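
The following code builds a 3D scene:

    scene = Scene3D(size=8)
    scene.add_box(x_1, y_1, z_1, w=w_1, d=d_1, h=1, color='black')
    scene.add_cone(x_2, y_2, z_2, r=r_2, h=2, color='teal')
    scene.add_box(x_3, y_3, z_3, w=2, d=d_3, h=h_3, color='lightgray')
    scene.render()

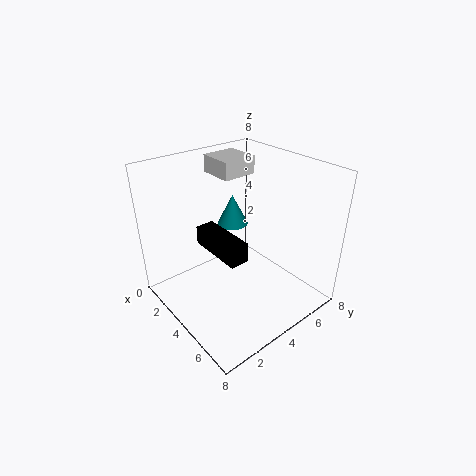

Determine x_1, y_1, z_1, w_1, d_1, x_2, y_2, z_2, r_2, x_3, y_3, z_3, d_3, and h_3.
x_1 = 3, y_1 = 2, z_1 = 4, w_1 = 3, d_1 = 1, x_2 = 1, y_2 = 6, z_2 = 3, r_2 = 1, x_3 = 1, y_3 = 4, z_3 = 7, d_3 = 2, h_3 = 1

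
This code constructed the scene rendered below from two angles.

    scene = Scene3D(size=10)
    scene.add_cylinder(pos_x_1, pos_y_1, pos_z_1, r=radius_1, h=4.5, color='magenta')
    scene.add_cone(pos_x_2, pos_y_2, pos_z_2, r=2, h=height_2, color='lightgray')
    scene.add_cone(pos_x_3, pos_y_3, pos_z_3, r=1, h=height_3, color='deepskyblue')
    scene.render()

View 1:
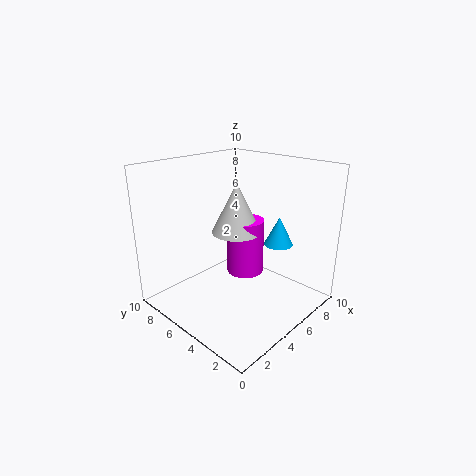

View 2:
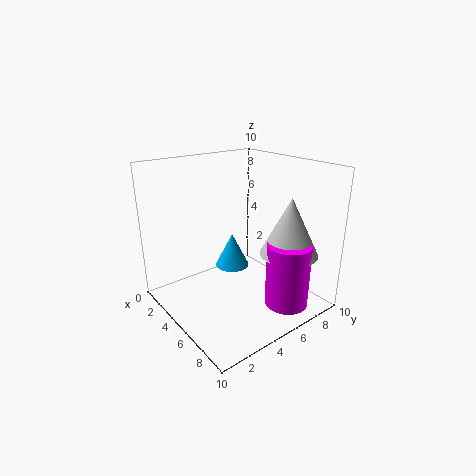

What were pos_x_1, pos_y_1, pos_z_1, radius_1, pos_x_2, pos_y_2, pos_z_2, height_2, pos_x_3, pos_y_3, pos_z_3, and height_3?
pos_x_1 = 8; pos_y_1 = 7; pos_z_1 = 0.5; radius_1 = 1.5; pos_x_2 = 7.5; pos_y_2 = 7.5; pos_z_2 = 4; height_2 = 4; pos_x_3 = 7; pos_y_3 = 3; pos_z_3 = 4.5; height_3 = 2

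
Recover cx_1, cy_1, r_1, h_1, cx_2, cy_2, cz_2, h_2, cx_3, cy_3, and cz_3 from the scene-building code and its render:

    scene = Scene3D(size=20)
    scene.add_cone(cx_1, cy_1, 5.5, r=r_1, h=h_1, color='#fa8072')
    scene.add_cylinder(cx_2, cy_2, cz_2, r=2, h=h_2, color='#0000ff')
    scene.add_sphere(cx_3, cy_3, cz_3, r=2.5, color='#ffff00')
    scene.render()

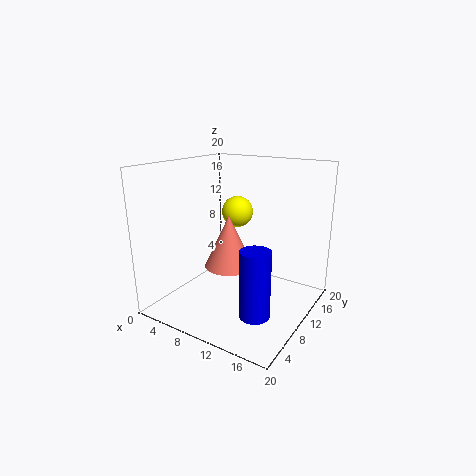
cx_1 = 8.5; cy_1 = 10; r_1 = 3.5; h_1 = 7.5; cx_2 = 15; cy_2 = 6; cz_2 = 1.5; h_2 = 9; cx_3 = 5.5; cy_3 = 17; cz_3 = 11.5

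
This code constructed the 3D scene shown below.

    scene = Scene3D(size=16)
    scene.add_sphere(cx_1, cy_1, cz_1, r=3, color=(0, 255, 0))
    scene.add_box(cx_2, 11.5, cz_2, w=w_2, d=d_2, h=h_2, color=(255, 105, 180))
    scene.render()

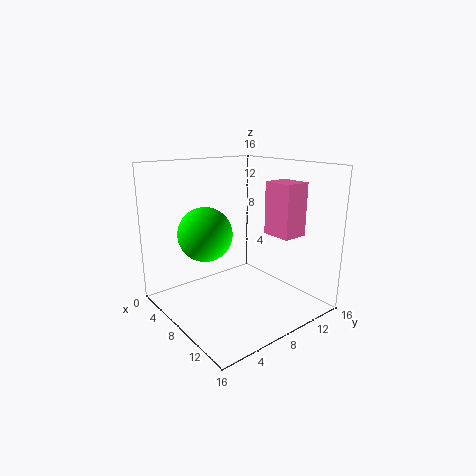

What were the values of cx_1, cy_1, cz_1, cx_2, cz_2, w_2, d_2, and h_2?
cx_1 = 6; cy_1 = 5; cz_1 = 8.5; cx_2 = 8.5; cz_2 = 8; w_2 = 3.5; d_2 = 3; h_2 = 6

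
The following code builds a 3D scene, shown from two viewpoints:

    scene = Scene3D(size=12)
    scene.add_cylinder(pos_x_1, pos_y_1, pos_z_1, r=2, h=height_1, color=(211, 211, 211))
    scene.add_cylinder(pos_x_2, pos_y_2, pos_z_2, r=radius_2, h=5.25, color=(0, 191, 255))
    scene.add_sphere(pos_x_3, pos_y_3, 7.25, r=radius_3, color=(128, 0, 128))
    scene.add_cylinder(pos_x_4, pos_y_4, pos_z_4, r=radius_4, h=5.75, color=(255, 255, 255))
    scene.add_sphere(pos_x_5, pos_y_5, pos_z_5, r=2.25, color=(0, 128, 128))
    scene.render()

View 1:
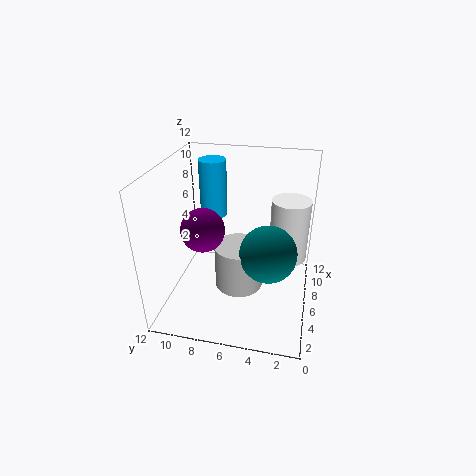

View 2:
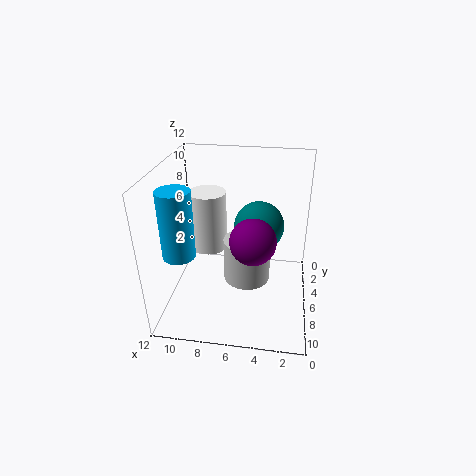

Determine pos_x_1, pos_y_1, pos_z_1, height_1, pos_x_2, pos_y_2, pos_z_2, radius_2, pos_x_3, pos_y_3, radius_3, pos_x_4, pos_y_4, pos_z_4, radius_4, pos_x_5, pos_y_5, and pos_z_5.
pos_x_1 = 5.25, pos_y_1 = 5.75, pos_z_1 = 2, height_1 = 3.75, pos_x_2 = 10, pos_y_2 = 9.25, pos_z_2 = 6, radius_2 = 1.25, pos_x_3 = 4.5, pos_y_3 = 8.5, radius_3 = 1.75, pos_x_4 = 9.5, pos_y_4 = 2, pos_z_4 = 2.5, radius_4 = 1.75, pos_x_5 = 4.5, pos_y_5 = 3.25, pos_z_5 = 5.75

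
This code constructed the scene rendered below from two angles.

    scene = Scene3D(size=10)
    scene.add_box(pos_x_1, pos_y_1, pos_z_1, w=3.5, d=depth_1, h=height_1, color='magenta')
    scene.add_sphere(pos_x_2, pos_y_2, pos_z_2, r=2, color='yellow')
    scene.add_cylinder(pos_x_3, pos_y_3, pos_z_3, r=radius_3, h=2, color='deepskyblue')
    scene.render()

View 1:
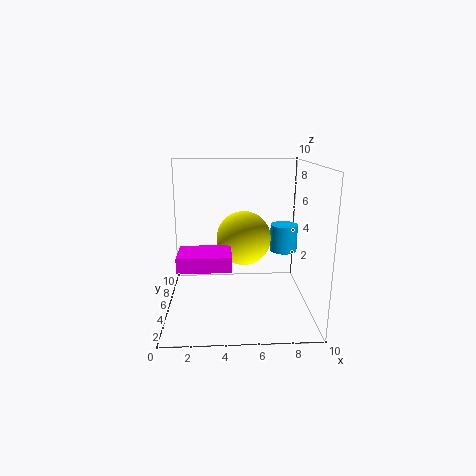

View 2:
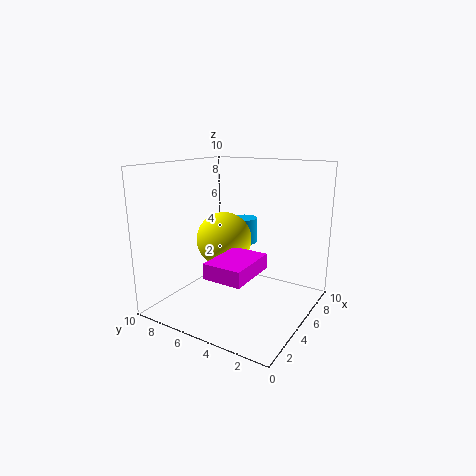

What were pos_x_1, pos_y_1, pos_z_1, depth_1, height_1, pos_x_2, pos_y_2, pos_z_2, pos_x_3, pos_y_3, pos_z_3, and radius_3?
pos_x_1 = 1, pos_y_1 = 2.5, pos_z_1 = 3.5, depth_1 = 2.5, height_1 = 1, pos_x_2 = 5.5, pos_y_2 = 6.5, pos_z_2 = 4.5, pos_x_3 = 8.5, pos_y_3 = 6.5, pos_z_3 = 3.5, radius_3 = 1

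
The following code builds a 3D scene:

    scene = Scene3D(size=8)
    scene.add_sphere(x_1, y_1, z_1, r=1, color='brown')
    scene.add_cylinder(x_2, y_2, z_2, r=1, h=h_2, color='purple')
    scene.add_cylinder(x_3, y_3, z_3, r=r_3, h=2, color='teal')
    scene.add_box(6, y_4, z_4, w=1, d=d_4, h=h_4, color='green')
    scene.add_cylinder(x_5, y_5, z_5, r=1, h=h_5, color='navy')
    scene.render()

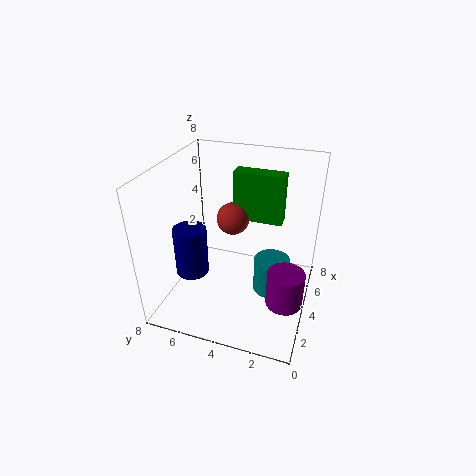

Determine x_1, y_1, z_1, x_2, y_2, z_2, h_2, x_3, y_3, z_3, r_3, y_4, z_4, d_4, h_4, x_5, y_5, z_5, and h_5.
x_1 = 6, y_1 = 5, z_1 = 4, x_2 = 3, y_2 = 1, z_2 = 1, h_2 = 2, x_3 = 4, y_3 = 2, z_3 = 1, r_3 = 1, y_4 = 2, z_4 = 4, d_4 = 3, h_4 = 3, x_5 = 4, y_5 = 7, z_5 = 1, h_5 = 3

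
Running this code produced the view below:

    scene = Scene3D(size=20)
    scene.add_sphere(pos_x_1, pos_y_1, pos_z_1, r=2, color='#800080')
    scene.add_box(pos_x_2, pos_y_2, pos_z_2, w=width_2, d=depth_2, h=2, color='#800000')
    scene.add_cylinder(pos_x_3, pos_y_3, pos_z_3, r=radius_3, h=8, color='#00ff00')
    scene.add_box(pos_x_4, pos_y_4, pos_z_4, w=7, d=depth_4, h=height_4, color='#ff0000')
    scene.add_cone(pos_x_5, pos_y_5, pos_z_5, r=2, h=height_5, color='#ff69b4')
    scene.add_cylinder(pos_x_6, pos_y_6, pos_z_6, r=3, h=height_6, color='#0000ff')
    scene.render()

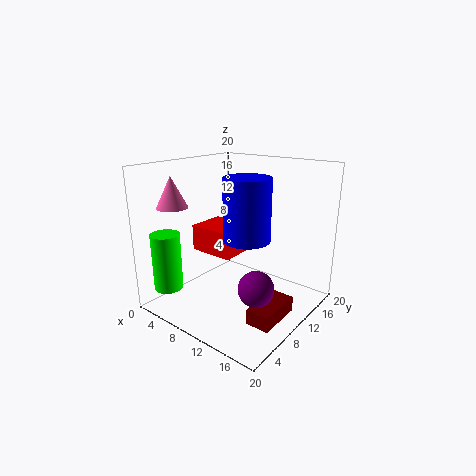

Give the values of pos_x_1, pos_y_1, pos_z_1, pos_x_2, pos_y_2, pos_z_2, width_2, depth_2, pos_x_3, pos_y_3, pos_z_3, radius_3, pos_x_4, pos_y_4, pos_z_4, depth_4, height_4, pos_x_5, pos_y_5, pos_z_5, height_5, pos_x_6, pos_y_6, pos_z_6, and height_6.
pos_x_1 = 18
pos_y_1 = 3
pos_z_1 = 8
pos_x_2 = 16
pos_y_2 = 4
pos_z_2 = 2
width_2 = 3
depth_2 = 6
pos_x_3 = 3
pos_y_3 = 3
pos_z_3 = 3
radius_3 = 2
pos_x_4 = 1
pos_y_4 = 10
pos_z_4 = 6
depth_4 = 6
height_4 = 4
pos_x_5 = 5
pos_y_5 = 3
pos_z_5 = 15
height_5 = 4
pos_x_6 = 13
pos_y_6 = 8
pos_z_6 = 11
height_6 = 8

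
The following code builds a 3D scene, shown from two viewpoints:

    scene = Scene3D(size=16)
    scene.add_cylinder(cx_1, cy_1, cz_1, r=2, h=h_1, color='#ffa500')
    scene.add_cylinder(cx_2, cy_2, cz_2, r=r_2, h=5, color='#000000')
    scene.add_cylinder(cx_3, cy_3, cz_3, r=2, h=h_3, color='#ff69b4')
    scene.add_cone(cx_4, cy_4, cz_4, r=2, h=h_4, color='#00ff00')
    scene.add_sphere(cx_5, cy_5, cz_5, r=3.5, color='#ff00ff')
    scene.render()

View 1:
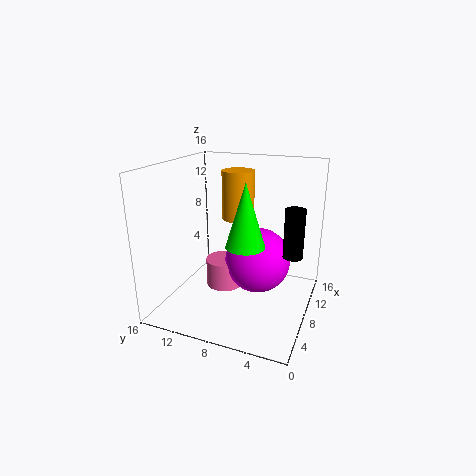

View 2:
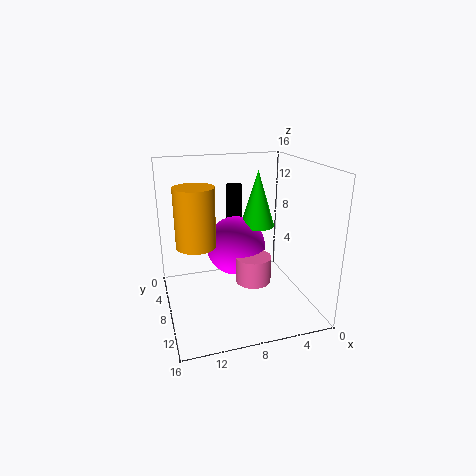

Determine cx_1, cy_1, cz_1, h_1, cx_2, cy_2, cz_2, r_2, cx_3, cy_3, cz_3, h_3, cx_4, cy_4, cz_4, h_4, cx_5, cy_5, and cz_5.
cx_1 = 13, cy_1 = 10, cz_1 = 8.5, h_1 = 6, cx_2 = 6.5, cy_2 = 1.5, cz_2 = 7.5, r_2 = 1, cx_3 = 6.5, cy_3 = 9, cz_3 = 3, h_3 = 3, cx_4 = 5, cy_4 = 6, cz_4 = 8.5, h_4 = 6.5, cx_5 = 7.5, cy_5 = 5.5, cz_5 = 6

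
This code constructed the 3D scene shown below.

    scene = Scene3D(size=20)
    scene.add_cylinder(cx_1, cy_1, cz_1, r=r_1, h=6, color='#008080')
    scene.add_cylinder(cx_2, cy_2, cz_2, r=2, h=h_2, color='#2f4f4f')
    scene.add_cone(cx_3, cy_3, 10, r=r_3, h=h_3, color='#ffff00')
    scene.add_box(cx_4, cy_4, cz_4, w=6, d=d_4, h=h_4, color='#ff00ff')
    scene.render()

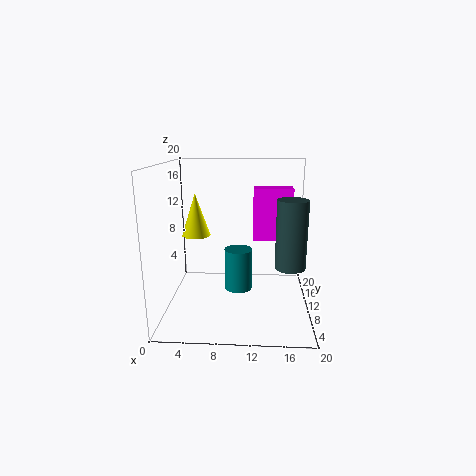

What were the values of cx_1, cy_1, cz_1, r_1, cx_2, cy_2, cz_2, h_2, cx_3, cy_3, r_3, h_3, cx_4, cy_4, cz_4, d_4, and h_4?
cx_1 = 10; cy_1 = 11; cz_1 = 2; r_1 = 2; cx_2 = 17; cy_2 = 7; cz_2 = 7; h_2 = 9; cx_3 = 4; cy_3 = 11; r_3 = 2; h_3 = 6; cx_4 = 12; cy_4 = 15; cz_4 = 8; d_4 = 3; h_4 = 8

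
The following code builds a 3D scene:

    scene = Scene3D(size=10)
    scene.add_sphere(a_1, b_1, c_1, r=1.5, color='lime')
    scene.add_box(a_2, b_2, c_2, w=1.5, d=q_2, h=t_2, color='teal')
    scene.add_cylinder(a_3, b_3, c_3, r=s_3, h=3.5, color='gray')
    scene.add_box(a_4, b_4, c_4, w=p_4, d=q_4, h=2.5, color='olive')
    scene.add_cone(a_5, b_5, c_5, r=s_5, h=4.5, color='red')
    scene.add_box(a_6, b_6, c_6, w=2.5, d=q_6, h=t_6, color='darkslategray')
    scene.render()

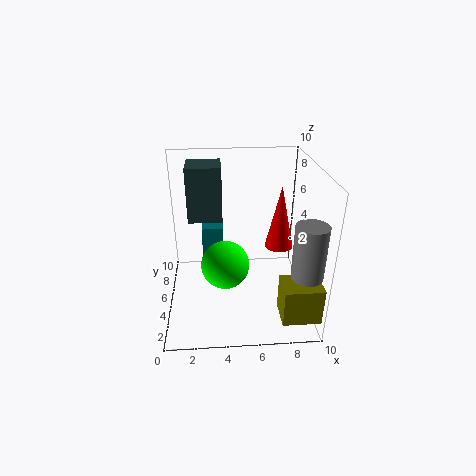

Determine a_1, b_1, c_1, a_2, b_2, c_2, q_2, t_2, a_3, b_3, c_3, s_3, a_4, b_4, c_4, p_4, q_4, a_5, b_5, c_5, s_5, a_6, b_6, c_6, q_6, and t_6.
a_1 = 4, b_1 = 2.5, c_1 = 4.5, a_2 = 2.5, b_2 = 5.5, c_2 = 3, q_2 = 3, t_2 = 2.5, a_3 = 9, b_3 = 1.5, c_3 = 4, s_3 = 1, a_4 = 7.5, b_4 = 0.5, c_4 = 1, p_4 = 2.5, q_4 = 2, a_5 = 8, b_5 = 5.5, c_5 = 4, s_5 = 1, a_6 = 1.5, b_6 = 6.5, c_6 = 5.5, q_6 = 2.5, t_6 = 4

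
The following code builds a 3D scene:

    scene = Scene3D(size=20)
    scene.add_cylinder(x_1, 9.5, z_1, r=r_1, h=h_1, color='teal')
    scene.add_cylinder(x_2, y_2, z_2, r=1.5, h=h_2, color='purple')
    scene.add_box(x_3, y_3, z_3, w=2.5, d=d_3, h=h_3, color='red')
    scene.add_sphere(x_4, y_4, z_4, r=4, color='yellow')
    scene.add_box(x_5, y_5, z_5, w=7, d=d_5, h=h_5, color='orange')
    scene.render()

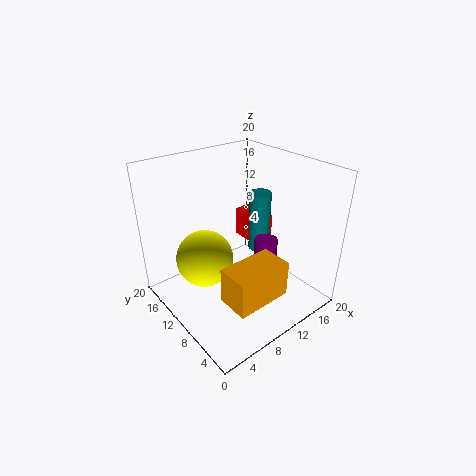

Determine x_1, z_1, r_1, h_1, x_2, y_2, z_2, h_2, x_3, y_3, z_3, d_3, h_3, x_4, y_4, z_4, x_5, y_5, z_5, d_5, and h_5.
x_1 = 13.5
z_1 = 7.5
r_1 = 1.5
h_1 = 8.5
x_2 = 11
y_2 = 5.5
z_2 = 8
h_2 = 3.5
x_3 = 14.5
y_3 = 10.5
z_3 = 6.5
d_3 = 5.5
h_3 = 4.5
x_4 = 6
y_4 = 12.5
z_4 = 7
x_5 = 3
y_5 = 0.5
z_5 = 6.5
d_5 = 4
h_5 = 4.5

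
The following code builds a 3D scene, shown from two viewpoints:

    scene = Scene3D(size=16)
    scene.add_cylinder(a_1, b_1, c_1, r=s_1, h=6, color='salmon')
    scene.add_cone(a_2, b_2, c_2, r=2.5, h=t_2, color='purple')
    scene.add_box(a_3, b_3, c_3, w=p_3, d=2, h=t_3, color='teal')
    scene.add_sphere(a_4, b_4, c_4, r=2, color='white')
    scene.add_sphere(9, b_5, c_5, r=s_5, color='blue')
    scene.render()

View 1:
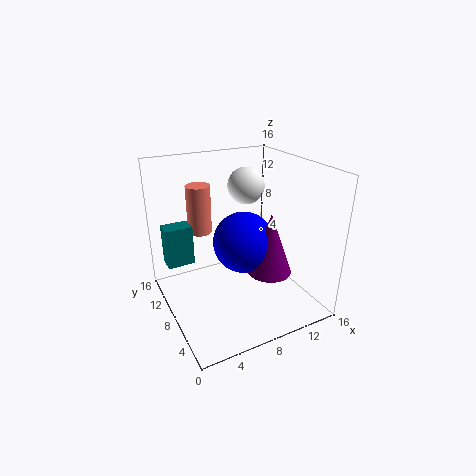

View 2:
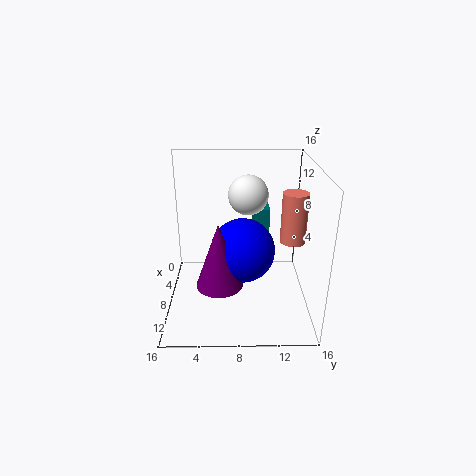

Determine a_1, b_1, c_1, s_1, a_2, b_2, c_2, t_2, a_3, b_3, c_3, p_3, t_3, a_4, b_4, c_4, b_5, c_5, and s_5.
a_1 = 6
b_1 = 14.5
c_1 = 6.5
s_1 = 1.5
a_2 = 11
b_2 = 6
c_2 = 4
t_2 = 7
a_3 = 0.5
b_3 = 10
c_3 = 5
p_3 = 3
t_3 = 4.5
a_4 = 9.5
b_4 = 9
c_4 = 13.5
b_5 = 8.5
c_5 = 7
s_5 = 3.5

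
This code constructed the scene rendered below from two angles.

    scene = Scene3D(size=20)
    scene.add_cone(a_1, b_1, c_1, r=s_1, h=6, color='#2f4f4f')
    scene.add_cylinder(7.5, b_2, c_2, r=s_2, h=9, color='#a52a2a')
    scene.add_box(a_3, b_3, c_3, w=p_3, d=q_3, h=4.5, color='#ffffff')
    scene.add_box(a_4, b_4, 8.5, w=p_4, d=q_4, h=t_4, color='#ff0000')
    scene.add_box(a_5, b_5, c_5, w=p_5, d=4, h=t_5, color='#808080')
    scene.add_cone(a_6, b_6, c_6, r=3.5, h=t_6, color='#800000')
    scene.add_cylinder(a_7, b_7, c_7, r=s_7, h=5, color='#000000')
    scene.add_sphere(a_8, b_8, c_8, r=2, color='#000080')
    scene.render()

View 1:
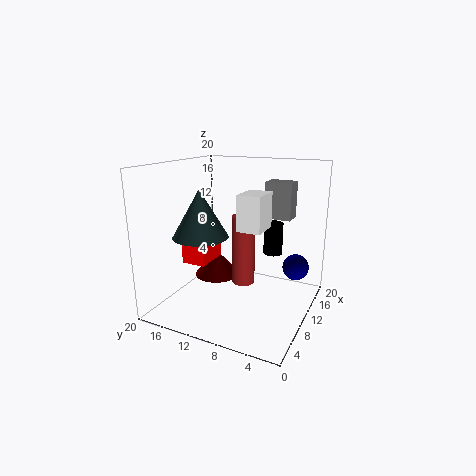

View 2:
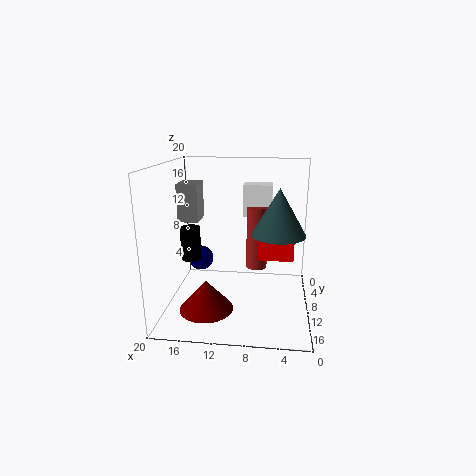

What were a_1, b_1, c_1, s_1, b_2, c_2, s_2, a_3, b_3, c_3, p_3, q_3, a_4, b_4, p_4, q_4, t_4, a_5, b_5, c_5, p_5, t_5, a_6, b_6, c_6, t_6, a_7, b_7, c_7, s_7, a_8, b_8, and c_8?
a_1 = 4.5
b_1 = 12.5
c_1 = 11.5
s_1 = 3.5
b_2 = 8
c_2 = 5
s_2 = 1.5
a_3 = 5.5
b_3 = 5
c_3 = 12.5
p_3 = 4
q_3 = 3
a_4 = 2.5
b_4 = 11
p_4 = 4.5
q_4 = 3
t_4 = 3.5
a_5 = 16
b_5 = 4.5
c_5 = 11.5
p_5 = 3
t_5 = 5.5
a_6 = 13.5
b_6 = 15.5
c_6 = 2
t_6 = 4
a_7 = 17.5
b_7 = 7.5
c_7 = 5.5
s_7 = 1.5
a_8 = 17
b_8 = 3.5
c_8 = 4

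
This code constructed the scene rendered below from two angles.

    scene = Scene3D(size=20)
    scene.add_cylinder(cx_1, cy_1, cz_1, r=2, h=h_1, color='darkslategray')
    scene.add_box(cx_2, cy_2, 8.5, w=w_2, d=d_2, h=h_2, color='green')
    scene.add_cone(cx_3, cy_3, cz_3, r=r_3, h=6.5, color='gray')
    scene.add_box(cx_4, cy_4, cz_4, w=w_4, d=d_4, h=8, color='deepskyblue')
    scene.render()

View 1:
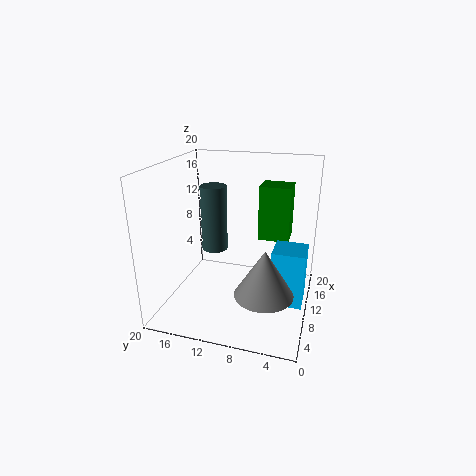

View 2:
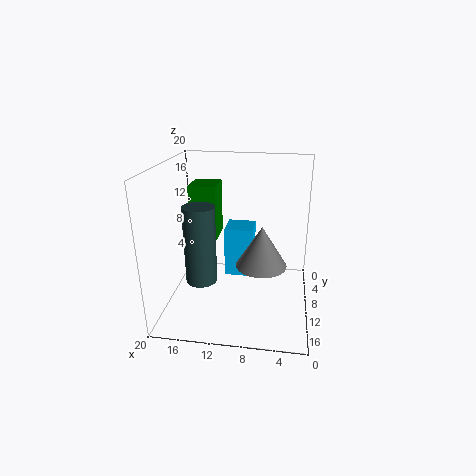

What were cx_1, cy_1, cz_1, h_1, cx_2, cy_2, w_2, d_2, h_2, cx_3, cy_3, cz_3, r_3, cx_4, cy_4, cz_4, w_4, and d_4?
cx_1 = 14, cy_1 = 15, cz_1 = 6, h_1 = 10, cx_2 = 13.5, cy_2 = 3.5, w_2 = 4, d_2 = 4.5, h_2 = 8, cx_3 = 7, cy_3 = 5.5, cz_3 = 3.5, r_3 = 4, cx_4 = 8.5, cy_4 = 0.5, cz_4 = 1, w_4 = 4.5, d_4 = 4.5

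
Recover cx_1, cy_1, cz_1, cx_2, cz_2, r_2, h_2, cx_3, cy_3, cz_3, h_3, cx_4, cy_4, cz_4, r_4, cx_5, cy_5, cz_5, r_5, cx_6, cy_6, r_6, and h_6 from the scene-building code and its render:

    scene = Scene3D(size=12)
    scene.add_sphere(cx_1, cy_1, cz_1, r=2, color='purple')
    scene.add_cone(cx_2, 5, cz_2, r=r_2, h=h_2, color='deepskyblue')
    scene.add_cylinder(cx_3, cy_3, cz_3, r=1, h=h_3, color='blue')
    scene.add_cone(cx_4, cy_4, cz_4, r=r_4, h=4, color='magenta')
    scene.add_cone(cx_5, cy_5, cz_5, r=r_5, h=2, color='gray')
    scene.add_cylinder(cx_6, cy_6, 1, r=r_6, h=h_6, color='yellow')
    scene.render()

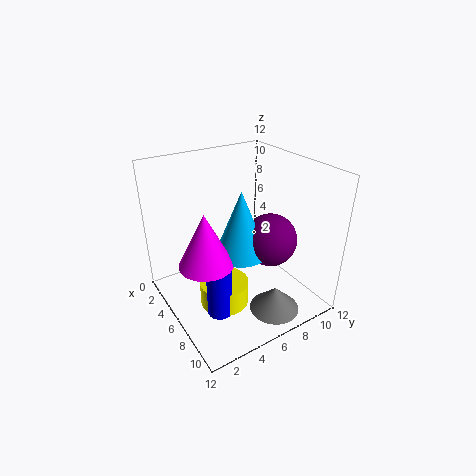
cx_1 = 9
cy_1 = 7
cz_1 = 7
cx_2 = 8
cz_2 = 6
r_2 = 2
h_2 = 5
cx_3 = 8
cy_3 = 3
cz_3 = 1
h_3 = 4
cx_4 = 8
cy_4 = 2
cz_4 = 6
r_4 = 2
cx_5 = 10
cy_5 = 7
cz_5 = 1
r_5 = 2
cx_6 = 7
cy_6 = 4
r_6 = 2
h_6 = 2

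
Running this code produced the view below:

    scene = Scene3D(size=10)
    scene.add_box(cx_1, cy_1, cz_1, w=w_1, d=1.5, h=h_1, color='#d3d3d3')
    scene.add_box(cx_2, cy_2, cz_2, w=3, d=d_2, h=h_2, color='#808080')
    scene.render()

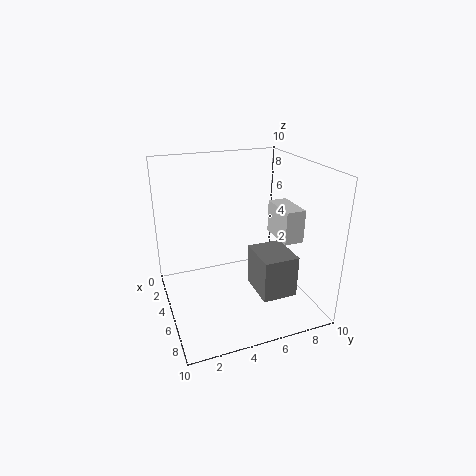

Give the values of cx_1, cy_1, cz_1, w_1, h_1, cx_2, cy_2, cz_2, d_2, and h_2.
cx_1 = 2.5
cy_1 = 8.5
cz_1 = 4
w_1 = 3
h_1 = 2.5
cx_2 = 4.5
cy_2 = 6
cz_2 = 1
d_2 = 2.5
h_2 = 3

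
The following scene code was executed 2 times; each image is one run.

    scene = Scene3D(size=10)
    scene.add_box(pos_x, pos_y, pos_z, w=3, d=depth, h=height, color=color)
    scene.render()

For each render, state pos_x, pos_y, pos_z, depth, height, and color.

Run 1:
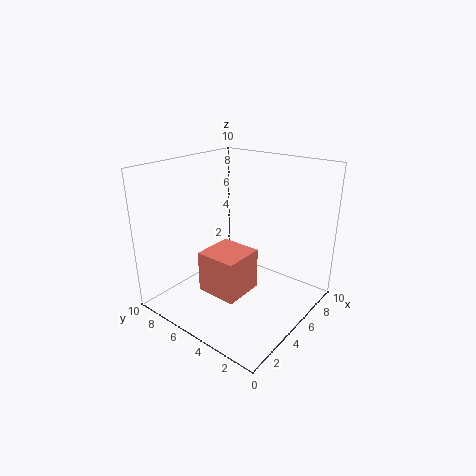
pos_x = 3, pos_y = 4, pos_z = 1, depth = 3, height = 3, color = 'salmon'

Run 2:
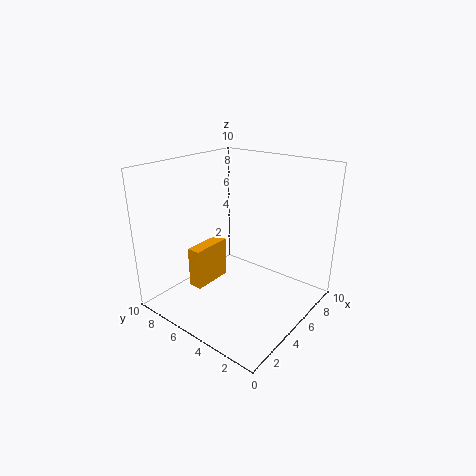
pos_x = 3, pos_y = 7, pos_z = 1, depth = 1, height = 3, color = 'orange'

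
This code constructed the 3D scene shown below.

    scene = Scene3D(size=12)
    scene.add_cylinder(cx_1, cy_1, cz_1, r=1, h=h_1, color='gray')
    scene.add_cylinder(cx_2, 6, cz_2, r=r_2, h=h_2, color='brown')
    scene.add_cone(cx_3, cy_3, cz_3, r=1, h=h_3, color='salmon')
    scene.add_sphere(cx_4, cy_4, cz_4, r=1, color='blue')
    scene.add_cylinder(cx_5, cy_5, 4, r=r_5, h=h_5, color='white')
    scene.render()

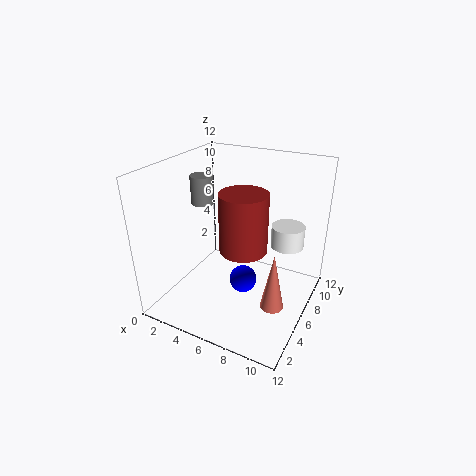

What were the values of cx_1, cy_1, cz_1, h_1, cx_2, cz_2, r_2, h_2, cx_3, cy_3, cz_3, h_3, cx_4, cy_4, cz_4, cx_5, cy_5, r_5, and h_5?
cx_1 = 2; cy_1 = 7; cz_1 = 8; h_1 = 2.5; cx_2 = 6.5; cz_2 = 5; r_2 = 2; h_2 = 5; cx_3 = 9.5; cy_3 = 5.5; cz_3 = 0.5; h_3 = 5; cx_4 = 8; cy_4 = 3; cz_4 = 4.5; cx_5 = 9; cy_5 = 10; r_5 = 1.5; h_5 = 2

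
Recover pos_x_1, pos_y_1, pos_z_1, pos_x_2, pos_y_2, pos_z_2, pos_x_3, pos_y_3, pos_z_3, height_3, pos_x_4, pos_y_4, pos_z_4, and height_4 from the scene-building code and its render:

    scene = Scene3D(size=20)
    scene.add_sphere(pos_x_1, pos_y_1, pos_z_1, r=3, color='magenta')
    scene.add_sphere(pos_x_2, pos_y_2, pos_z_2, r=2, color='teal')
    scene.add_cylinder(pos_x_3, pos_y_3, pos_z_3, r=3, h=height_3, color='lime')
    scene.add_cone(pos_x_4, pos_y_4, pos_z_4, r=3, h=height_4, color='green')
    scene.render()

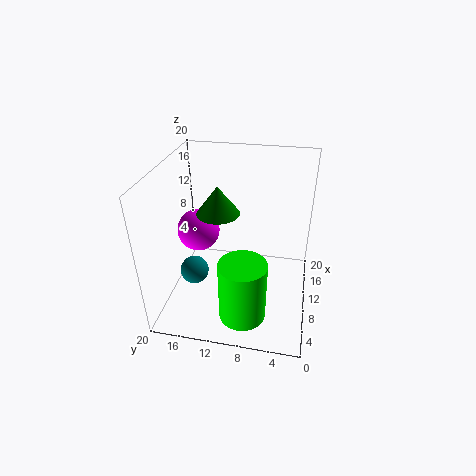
pos_x_1 = 11
pos_y_1 = 16
pos_z_1 = 10
pos_x_2 = 8
pos_y_2 = 16
pos_z_2 = 5
pos_x_3 = 3
pos_y_3 = 8
pos_z_3 = 3
height_3 = 8
pos_x_4 = 11
pos_y_4 = 13
pos_z_4 = 13
height_4 = 4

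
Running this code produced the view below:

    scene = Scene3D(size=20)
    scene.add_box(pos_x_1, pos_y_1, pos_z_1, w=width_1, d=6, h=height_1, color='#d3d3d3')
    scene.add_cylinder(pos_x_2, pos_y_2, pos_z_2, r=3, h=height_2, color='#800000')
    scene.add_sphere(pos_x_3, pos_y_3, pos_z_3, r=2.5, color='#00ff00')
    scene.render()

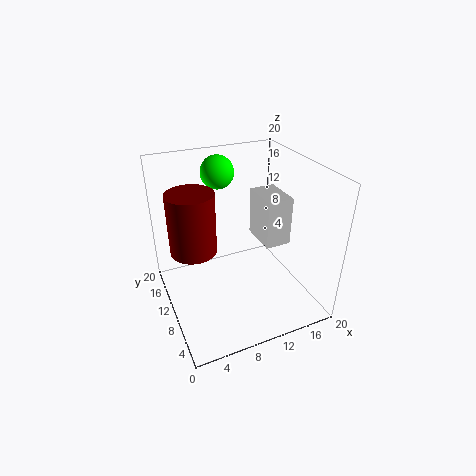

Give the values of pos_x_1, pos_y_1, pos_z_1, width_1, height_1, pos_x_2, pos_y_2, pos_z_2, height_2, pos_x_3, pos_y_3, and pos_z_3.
pos_x_1 = 15, pos_y_1 = 10.5, pos_z_1 = 6.5, width_1 = 4, height_1 = 7.5, pos_x_2 = 3.5, pos_y_2 = 9.5, pos_z_2 = 10, height_2 = 8, pos_x_3 = 10, pos_y_3 = 17.5, pos_z_3 = 17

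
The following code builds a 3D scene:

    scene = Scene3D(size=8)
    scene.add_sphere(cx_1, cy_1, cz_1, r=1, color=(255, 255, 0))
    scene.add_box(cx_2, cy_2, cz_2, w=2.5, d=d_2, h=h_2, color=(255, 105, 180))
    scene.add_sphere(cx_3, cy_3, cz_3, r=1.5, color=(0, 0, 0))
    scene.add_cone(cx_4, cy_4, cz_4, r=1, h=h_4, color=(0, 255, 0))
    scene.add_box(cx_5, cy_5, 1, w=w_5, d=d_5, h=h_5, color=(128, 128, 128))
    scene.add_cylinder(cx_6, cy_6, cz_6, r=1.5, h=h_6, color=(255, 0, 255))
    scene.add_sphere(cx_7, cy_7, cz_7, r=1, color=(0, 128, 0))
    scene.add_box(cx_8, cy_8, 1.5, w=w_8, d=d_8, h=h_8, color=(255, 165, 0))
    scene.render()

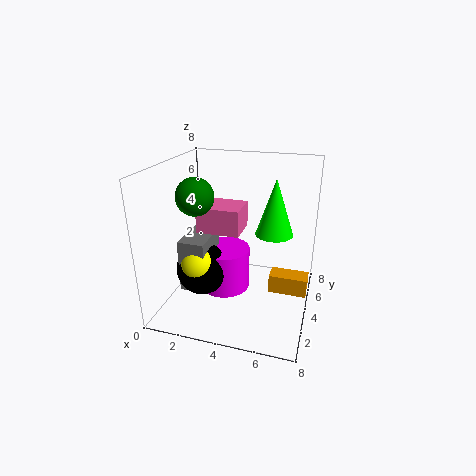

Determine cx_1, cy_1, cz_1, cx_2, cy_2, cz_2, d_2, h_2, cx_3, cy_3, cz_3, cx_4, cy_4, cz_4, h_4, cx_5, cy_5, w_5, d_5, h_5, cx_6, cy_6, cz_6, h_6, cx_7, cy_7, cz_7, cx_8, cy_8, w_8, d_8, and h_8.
cx_1 = 2; cy_1 = 3; cz_1 = 2.5; cx_2 = 1.5; cy_2 = 4; cz_2 = 4; d_2 = 2; h_2 = 1.5; cx_3 = 2; cy_3 = 3.5; cz_3 = 2; cx_4 = 6; cy_4 = 4; cz_4 = 4.5; h_4 = 3; cx_5 = 1; cy_5 = 2.5; w_5 = 1.5; d_5 = 2.5; h_5 = 3; cx_6 = 3; cy_6 = 4.5; cz_6 = 0.5; h_6 = 2.5; cx_7 = 2; cy_7 = 3; cz_7 = 6.5; cx_8 = 6; cy_8 = 3; w_8 = 2; d_8 = 1; h_8 = 1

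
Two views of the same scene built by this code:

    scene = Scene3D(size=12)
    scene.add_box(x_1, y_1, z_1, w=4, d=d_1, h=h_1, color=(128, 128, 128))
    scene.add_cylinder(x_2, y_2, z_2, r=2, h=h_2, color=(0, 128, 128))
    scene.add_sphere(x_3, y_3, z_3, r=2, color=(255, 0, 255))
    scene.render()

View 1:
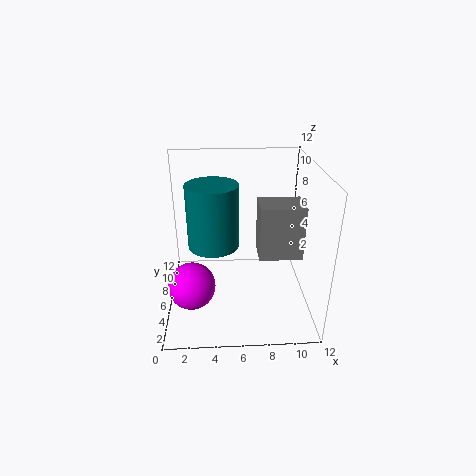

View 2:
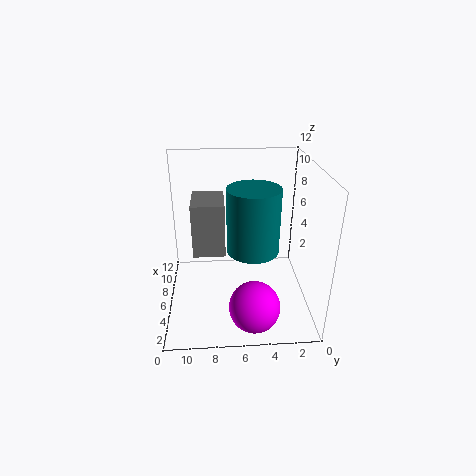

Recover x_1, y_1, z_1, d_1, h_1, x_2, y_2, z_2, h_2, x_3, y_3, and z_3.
x_1 = 8; y_1 = 7; z_1 = 3; d_1 = 3; h_1 = 5; x_2 = 4; y_2 = 5; z_2 = 6; h_2 = 5; x_3 = 2; y_3 = 5; z_3 = 2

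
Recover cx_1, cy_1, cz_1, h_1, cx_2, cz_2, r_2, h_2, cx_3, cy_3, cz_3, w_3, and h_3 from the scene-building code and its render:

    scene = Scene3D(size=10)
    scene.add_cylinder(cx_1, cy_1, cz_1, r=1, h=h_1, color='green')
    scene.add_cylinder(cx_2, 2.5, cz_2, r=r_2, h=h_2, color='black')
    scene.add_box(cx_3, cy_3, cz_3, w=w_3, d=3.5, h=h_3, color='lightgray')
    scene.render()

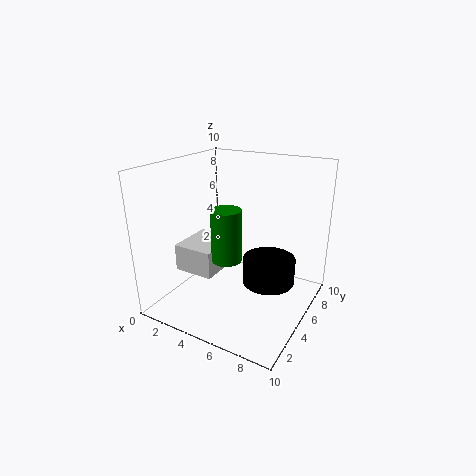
cx_1 = 5
cy_1 = 3.5
cz_1 = 4
h_1 = 3.5
cx_2 = 8.5
cz_2 = 4
r_2 = 1.5
h_2 = 1.5
cx_3 = 0.5
cy_3 = 3.5
cz_3 = 2
w_3 = 3
h_3 = 2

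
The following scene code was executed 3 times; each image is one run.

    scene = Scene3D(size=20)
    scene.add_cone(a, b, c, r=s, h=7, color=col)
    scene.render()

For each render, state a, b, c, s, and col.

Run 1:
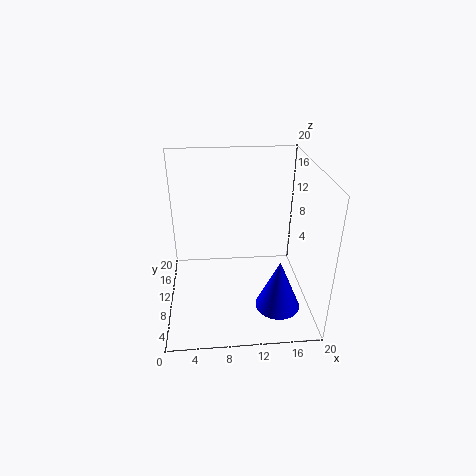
a = 15; b = 5; c = 2; s = 3; col = 'blue'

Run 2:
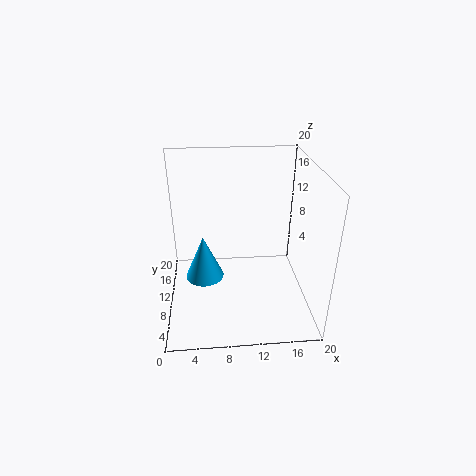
a = 5; b = 14; c = 1; s = 3; col = 'deepskyblue'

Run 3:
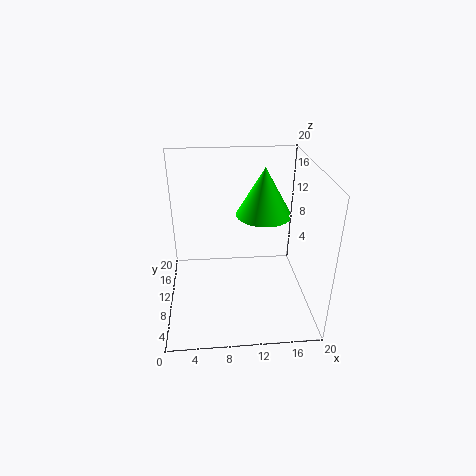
a = 14; b = 13; c = 12; s = 4; col = 'lime'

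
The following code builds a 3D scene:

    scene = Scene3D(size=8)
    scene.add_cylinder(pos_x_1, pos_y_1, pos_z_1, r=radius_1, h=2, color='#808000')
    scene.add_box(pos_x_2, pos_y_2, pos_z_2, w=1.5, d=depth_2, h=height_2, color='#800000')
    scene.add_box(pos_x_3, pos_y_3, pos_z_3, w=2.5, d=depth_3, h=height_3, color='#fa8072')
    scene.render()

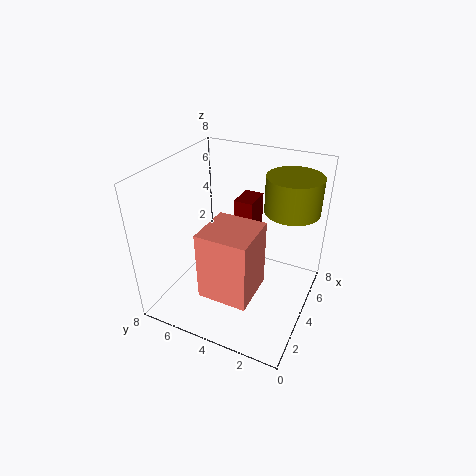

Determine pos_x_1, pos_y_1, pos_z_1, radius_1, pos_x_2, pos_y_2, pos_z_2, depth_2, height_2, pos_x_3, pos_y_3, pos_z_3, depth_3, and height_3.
pos_x_1 = 5.5, pos_y_1 = 1.5, pos_z_1 = 5.5, radius_1 = 1.5, pos_x_2 = 3.5, pos_y_2 = 3, pos_z_2 = 3.5, depth_2 = 1, height_2 = 3, pos_x_3 = 0.5, pos_y_3 = 2, pos_z_3 = 2.5, depth_3 = 2.5, height_3 = 3.5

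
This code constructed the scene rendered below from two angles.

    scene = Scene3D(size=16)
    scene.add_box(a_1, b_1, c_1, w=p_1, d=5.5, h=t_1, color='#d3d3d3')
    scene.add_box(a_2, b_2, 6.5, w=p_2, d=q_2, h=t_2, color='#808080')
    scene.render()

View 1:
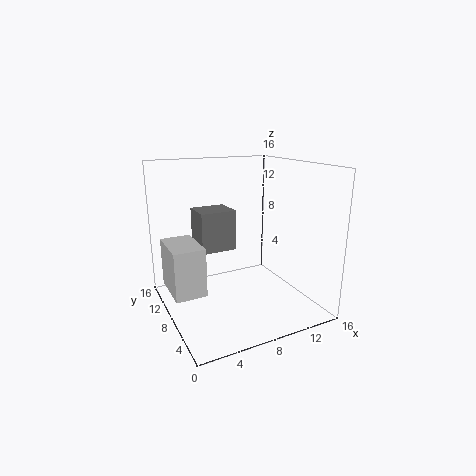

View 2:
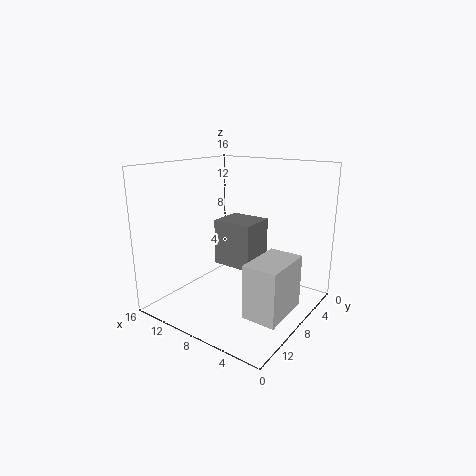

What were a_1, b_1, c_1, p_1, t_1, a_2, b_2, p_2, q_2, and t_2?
a_1 = 0.5
b_1 = 7.5
c_1 = 2
p_1 = 3.5
t_1 = 5.5
a_2 = 4
b_2 = 8.5
p_2 = 4
q_2 = 3.5
t_2 = 4.5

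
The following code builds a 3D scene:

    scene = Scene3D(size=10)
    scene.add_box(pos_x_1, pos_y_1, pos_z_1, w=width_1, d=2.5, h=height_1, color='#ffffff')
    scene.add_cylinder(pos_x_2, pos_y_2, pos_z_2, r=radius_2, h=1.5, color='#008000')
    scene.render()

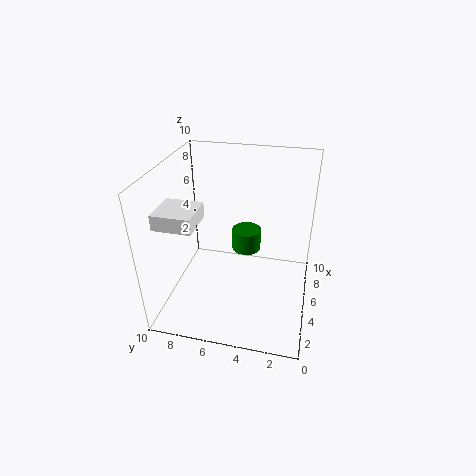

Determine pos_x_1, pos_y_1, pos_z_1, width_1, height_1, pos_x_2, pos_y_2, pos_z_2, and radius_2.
pos_x_1 = 1.5, pos_y_1 = 7, pos_z_1 = 7, width_1 = 2.5, height_1 = 1, pos_x_2 = 5.5, pos_y_2 = 4.5, pos_z_2 = 4, radius_2 = 1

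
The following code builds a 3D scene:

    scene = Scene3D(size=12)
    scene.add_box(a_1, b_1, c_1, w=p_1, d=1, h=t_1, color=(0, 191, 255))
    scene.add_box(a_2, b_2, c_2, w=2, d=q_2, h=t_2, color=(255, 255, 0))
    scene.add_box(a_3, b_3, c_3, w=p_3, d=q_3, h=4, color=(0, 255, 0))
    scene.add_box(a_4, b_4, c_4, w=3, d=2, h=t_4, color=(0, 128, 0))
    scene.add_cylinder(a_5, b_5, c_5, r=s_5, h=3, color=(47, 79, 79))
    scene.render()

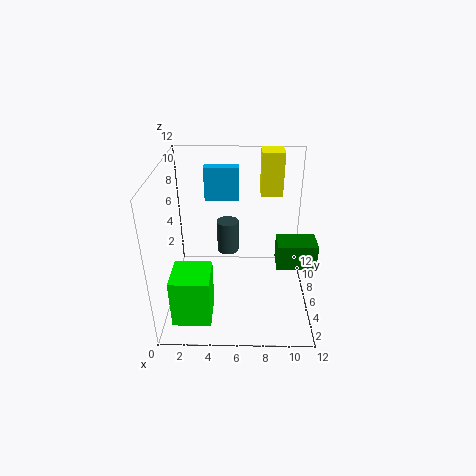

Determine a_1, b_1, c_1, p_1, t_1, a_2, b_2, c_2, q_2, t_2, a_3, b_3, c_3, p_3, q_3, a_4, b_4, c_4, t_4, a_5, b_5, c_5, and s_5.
a_1 = 3, b_1 = 9, c_1 = 8, p_1 = 3, t_1 = 3, a_2 = 8, b_2 = 10, c_2 = 8, q_2 = 2, t_2 = 4, a_3 = 1, b_3 = 1, c_3 = 1, p_3 = 3, q_3 = 3, a_4 = 9, b_4 = 3, c_4 = 5, t_4 = 2, a_5 = 5, b_5 = 9, c_5 = 3, s_5 = 1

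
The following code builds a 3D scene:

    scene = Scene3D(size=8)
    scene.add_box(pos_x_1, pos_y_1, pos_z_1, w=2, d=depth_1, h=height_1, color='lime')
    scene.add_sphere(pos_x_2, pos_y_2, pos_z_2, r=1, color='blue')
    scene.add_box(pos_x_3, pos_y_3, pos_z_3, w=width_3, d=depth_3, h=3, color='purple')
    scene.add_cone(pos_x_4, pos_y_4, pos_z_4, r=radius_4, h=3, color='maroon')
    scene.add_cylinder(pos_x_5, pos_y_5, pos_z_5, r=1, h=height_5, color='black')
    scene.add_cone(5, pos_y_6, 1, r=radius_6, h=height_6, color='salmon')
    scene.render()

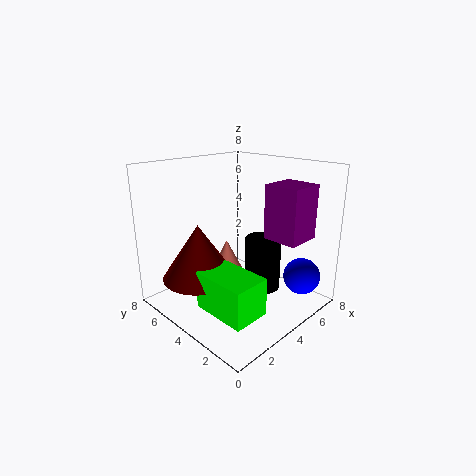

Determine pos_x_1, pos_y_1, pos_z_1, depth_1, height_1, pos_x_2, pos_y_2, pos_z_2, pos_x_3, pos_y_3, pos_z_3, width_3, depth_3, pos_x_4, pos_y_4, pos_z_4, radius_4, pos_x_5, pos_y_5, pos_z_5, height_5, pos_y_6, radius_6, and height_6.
pos_x_1 = 1; pos_y_1 = 1; pos_z_1 = 1; depth_1 = 3; height_1 = 2; pos_x_2 = 6; pos_y_2 = 1; pos_z_2 = 2; pos_x_3 = 5; pos_y_3 = 1; pos_z_3 = 4; width_3 = 2; depth_3 = 2; pos_x_4 = 2; pos_y_4 = 5; pos_z_4 = 2; radius_4 = 2; pos_x_5 = 5; pos_y_5 = 3; pos_z_5 = 1; height_5 = 3; pos_y_6 = 6; radius_6 = 1; height_6 = 2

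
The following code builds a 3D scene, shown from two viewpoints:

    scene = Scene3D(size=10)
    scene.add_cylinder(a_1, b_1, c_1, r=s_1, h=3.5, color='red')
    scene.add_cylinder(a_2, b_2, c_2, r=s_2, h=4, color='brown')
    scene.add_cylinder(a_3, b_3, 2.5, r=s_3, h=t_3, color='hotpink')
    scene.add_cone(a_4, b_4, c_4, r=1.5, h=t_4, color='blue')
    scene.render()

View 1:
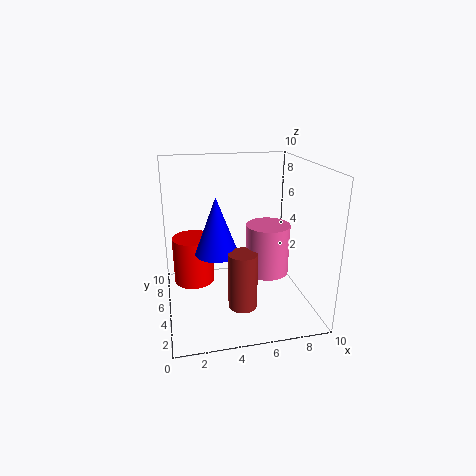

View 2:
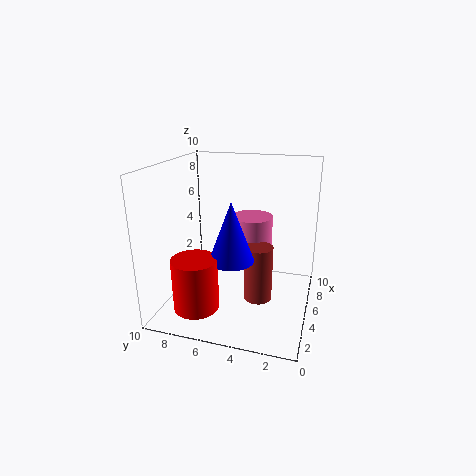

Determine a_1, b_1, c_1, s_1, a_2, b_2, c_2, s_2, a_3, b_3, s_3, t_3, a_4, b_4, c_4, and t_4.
a_1 = 2; b_1 = 7; c_1 = 1; s_1 = 1.5; a_2 = 5; b_2 = 3.5; c_2 = 0.5; s_2 = 1; a_3 = 7; b_3 = 4.5; s_3 = 1.5; t_3 = 3.5; a_4 = 3.5; b_4 = 5; c_4 = 4; t_4 = 4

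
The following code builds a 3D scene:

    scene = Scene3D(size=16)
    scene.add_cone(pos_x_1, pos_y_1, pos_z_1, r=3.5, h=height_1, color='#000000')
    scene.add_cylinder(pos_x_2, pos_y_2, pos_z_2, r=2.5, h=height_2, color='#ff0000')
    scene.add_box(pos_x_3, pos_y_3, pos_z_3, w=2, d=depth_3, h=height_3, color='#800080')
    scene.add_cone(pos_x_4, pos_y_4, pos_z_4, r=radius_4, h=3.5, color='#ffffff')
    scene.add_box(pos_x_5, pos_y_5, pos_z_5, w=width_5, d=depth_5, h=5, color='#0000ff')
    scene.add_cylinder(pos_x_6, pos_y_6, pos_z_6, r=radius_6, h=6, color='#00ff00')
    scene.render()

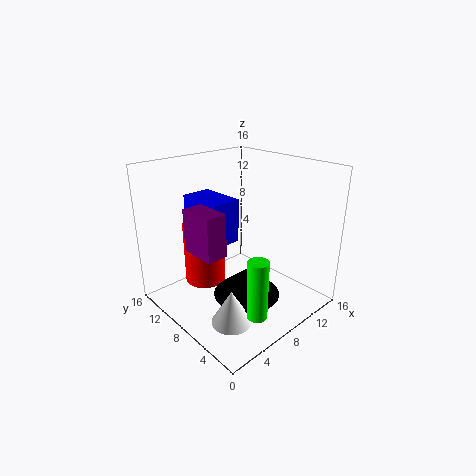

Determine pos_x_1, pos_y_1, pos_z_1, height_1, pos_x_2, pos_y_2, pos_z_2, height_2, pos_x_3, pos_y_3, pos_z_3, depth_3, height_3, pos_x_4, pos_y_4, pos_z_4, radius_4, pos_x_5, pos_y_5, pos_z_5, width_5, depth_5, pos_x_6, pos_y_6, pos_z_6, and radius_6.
pos_x_1 = 6.5
pos_y_1 = 5
pos_z_1 = 3
height_1 = 3
pos_x_2 = 7
pos_y_2 = 13
pos_z_2 = 1
height_2 = 7.5
pos_x_3 = 0.5
pos_y_3 = 3.5
pos_z_3 = 9.5
depth_3 = 3.5
height_3 = 4
pos_x_4 = 3
pos_y_4 = 3.5
pos_z_4 = 2
radius_4 = 2
pos_x_5 = 5.5
pos_y_5 = 9
pos_z_5 = 7
width_5 = 3.5
depth_5 = 5.5
pos_x_6 = 4.5
pos_y_6 = 1.5
pos_z_6 = 3
radius_6 = 1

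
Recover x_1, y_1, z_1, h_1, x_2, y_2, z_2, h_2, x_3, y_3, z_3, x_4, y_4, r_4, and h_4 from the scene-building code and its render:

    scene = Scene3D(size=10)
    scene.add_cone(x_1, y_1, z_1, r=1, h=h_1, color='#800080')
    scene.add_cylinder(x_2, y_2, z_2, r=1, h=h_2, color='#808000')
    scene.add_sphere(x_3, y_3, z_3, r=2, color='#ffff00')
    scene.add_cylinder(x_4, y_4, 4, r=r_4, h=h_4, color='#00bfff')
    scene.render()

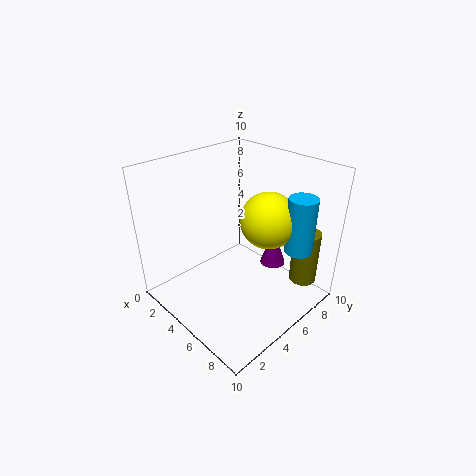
x_1 = 5, y_1 = 9, z_1 = 1, h_1 = 3, x_2 = 8, y_2 = 9, z_2 = 1, h_2 = 4, x_3 = 6, y_3 = 7, z_3 = 6, x_4 = 8, y_4 = 8, r_4 = 1, h_4 = 4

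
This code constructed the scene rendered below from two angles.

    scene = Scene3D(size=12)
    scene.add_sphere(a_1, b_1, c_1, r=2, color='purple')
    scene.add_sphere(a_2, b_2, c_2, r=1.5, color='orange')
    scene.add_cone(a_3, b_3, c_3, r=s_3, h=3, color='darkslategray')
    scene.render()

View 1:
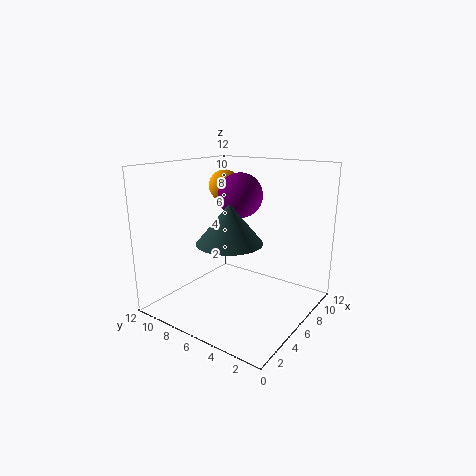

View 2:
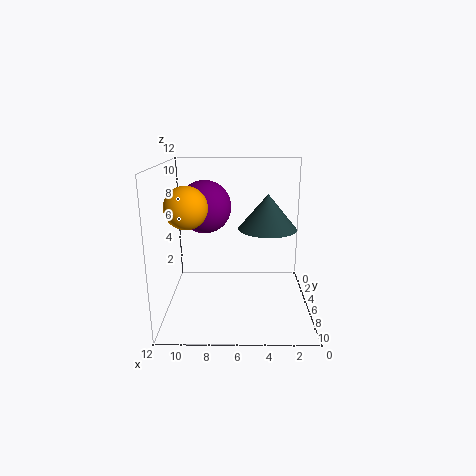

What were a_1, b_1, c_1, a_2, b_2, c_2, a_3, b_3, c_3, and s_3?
a_1 = 8.5
b_1 = 7.5
c_1 = 9
a_2 = 9.5
b_2 = 10
c_2 = 9.5
a_3 = 3.5
b_3 = 5
c_3 = 6.5
s_3 = 2.5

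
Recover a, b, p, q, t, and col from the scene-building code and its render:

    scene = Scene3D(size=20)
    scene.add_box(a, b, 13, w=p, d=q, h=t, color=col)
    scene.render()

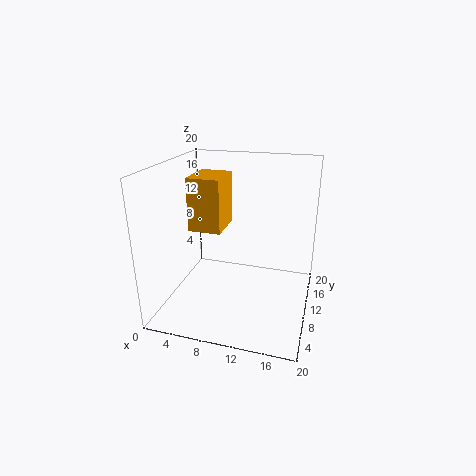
a = 5.5
b = 4
p = 4
q = 5
t = 6.5
col = 'orange'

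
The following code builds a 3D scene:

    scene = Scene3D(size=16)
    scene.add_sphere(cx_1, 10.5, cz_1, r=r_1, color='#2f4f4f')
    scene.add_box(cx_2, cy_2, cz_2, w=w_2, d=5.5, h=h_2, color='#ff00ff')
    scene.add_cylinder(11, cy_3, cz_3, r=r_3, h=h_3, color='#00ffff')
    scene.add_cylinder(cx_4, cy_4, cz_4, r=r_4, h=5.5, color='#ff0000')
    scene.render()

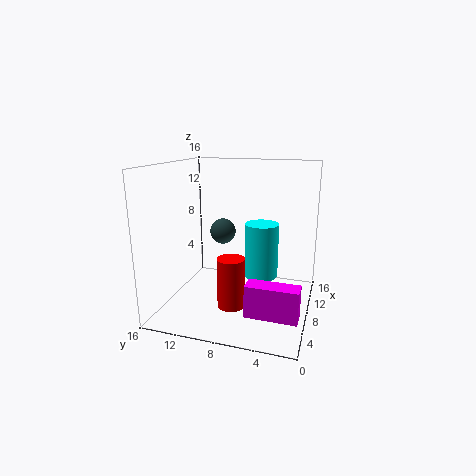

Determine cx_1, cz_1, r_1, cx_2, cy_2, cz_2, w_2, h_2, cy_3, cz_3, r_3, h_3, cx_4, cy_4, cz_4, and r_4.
cx_1 = 10, cz_1 = 8, r_1 = 1.5, cx_2 = 3.5, cy_2 = 0.5, cz_2 = 1, w_2 = 2, h_2 = 3.5, cy_3 = 6, cz_3 = 2.5, r_3 = 2, h_3 = 6.5, cx_4 = 5.5, cy_4 = 8, cz_4 = 1, r_4 = 1.5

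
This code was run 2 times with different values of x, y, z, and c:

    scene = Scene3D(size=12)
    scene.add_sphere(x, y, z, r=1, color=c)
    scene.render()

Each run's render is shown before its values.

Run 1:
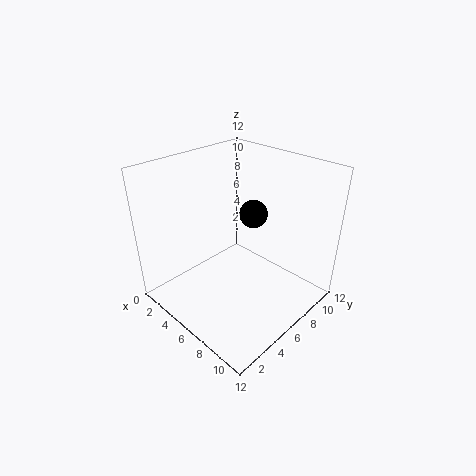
x = 8.5; y = 5; z = 9.5; c = 'black'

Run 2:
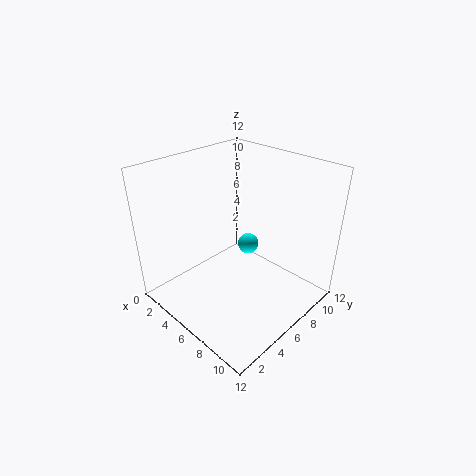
x = 4; y = 9.5; z = 3; c = 'cyan'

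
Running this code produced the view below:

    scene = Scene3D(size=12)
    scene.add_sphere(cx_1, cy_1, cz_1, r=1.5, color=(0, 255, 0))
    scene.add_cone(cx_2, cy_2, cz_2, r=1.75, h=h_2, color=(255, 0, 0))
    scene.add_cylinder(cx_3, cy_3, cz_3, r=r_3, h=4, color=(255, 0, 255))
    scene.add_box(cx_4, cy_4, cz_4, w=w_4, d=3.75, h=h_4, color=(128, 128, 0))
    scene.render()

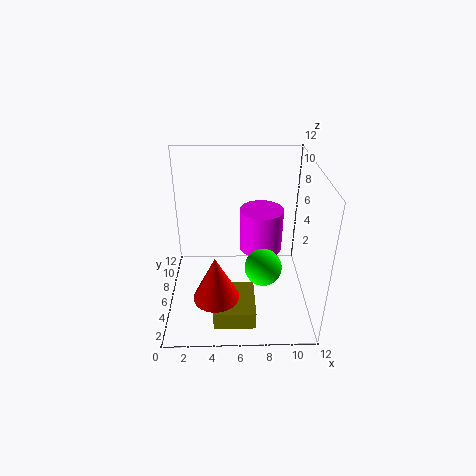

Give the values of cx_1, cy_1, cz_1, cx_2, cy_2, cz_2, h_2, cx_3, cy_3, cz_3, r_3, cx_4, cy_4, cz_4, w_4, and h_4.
cx_1 = 8, cy_1 = 4.25, cz_1 = 4.25, cx_2 = 4.25, cy_2 = 2, cz_2 = 3.25, h_2 = 3.5, cx_3 = 8.25, cy_3 = 9.25, cz_3 = 3, r_3 = 2, cx_4 = 4, cy_4 = 0.75, cz_4 = 1, w_4 = 3.25, h_4 = 1.5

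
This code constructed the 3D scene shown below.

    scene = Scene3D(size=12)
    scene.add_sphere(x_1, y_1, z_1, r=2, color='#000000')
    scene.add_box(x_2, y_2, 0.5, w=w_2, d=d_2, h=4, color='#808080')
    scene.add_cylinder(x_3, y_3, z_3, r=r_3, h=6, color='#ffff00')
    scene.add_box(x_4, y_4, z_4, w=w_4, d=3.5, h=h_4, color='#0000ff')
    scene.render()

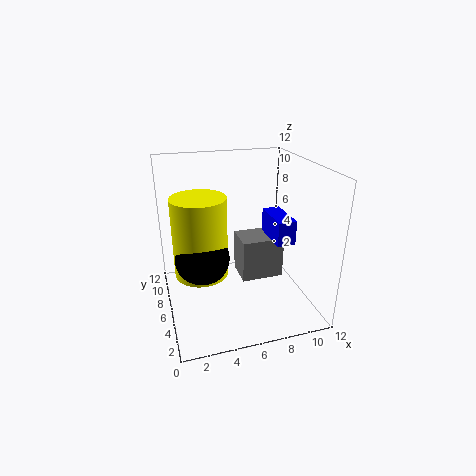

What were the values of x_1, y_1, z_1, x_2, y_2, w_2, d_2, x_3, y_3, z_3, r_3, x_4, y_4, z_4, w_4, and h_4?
x_1 = 2.5; y_1 = 3.5; z_1 = 6; x_2 = 7; y_2 = 7.5; w_2 = 4; d_2 = 3; x_3 = 2.5; y_3 = 4; z_3 = 4.5; r_3 = 2; x_4 = 8.5; y_4 = 3.5; z_4 = 6; w_4 = 1.5; h_4 = 2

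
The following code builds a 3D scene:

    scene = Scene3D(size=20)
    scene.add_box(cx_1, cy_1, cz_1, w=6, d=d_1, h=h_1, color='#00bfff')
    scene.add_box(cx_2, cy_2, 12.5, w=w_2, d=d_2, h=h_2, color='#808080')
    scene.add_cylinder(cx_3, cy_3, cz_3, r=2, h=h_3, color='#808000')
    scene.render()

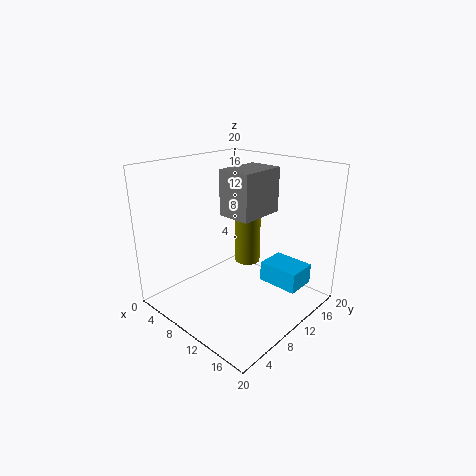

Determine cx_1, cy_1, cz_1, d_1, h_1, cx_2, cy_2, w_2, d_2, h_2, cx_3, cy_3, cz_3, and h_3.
cx_1 = 11; cy_1 = 14; cz_1 = 2; d_1 = 4.5; h_1 = 3; cx_2 = 6.5; cy_2 = 10; w_2 = 5; d_2 = 7; h_2 = 6.5; cx_3 = 7; cy_3 = 15.5; cz_3 = 3.5; h_3 = 8.5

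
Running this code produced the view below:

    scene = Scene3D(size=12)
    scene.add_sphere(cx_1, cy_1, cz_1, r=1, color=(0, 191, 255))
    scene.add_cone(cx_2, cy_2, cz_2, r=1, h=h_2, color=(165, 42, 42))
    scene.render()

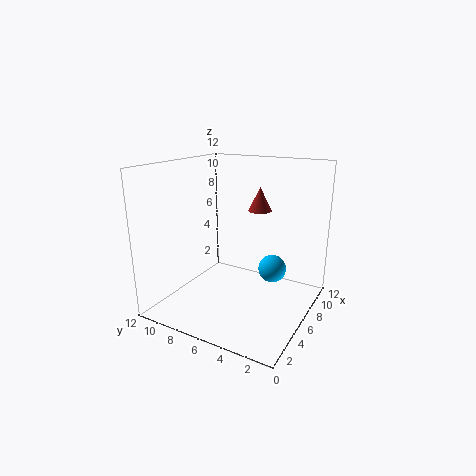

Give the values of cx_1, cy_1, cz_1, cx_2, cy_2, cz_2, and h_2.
cx_1 = 4; cy_1 = 2; cz_1 = 5; cx_2 = 8; cy_2 = 5; cz_2 = 8; h_2 = 2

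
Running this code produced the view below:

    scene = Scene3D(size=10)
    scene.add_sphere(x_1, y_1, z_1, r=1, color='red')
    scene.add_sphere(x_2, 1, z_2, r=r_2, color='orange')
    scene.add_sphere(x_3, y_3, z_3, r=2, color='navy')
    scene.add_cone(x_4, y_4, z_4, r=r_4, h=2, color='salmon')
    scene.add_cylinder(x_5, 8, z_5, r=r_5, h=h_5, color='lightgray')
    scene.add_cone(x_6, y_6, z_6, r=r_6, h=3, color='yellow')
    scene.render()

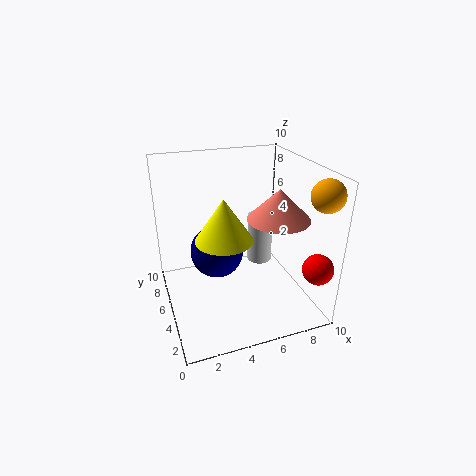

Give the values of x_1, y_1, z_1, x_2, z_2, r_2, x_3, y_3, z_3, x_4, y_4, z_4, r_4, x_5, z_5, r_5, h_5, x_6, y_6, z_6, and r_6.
x_1 = 9, y_1 = 1, z_1 = 4, x_2 = 9, z_2 = 9, r_2 = 1, x_3 = 4, y_3 = 7, z_3 = 3, x_4 = 7, y_4 = 3, z_4 = 7, r_4 = 2, x_5 = 8, z_5 = 1, r_5 = 1, h_5 = 4, x_6 = 4, y_6 = 5, z_6 = 5, r_6 = 2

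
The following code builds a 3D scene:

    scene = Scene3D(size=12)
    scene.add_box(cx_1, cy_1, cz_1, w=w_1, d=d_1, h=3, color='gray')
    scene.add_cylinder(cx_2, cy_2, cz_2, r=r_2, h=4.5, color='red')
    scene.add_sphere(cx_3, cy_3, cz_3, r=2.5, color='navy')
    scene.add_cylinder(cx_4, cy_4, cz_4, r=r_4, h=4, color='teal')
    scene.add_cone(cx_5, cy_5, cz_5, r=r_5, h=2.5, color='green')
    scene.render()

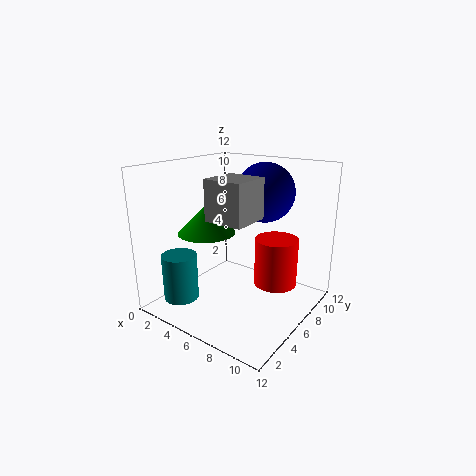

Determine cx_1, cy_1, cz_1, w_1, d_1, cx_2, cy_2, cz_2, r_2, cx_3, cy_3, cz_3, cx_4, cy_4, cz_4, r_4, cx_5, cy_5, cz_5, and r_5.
cx_1 = 6; cy_1 = 2; cz_1 = 8.5; w_1 = 3; d_1 = 3; cx_2 = 7.5; cy_2 = 10; cz_2 = 0.5; r_2 = 2; cx_3 = 7; cy_3 = 8.5; cz_3 = 9.5; cx_4 = 2; cy_4 = 3; cz_4 = 0.5; r_4 = 1.5; cx_5 = 3; cy_5 = 5.5; cz_5 = 6; r_5 = 2.5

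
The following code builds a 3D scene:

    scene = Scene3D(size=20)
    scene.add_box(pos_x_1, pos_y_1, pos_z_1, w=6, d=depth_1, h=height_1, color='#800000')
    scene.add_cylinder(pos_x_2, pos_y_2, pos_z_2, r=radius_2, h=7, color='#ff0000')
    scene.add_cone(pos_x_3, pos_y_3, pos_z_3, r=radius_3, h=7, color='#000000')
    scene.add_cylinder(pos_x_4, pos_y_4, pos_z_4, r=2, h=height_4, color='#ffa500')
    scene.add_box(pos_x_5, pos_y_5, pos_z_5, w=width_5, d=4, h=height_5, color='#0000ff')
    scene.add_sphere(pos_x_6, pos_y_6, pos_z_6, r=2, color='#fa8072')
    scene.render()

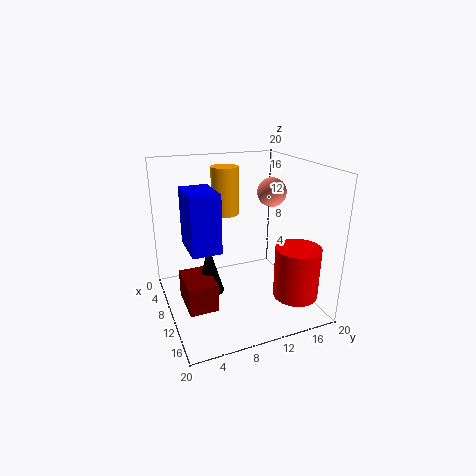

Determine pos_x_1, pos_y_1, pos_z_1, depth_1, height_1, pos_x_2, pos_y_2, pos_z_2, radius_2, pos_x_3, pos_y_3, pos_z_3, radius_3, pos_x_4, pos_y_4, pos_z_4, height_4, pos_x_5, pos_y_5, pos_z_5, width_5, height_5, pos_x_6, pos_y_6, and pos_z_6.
pos_x_1 = 7; pos_y_1 = 2; pos_z_1 = 1; depth_1 = 4; height_1 = 4; pos_x_2 = 16; pos_y_2 = 16; pos_z_2 = 3; radius_2 = 3; pos_x_3 = 9; pos_y_3 = 6; pos_z_3 = 2; radius_3 = 2; pos_x_4 = 5; pos_y_4 = 10; pos_z_4 = 12; height_4 = 7; pos_x_5 = 6; pos_y_5 = 3; pos_z_5 = 9; width_5 = 6; height_5 = 8; pos_x_6 = 10; pos_y_6 = 15; pos_z_6 = 16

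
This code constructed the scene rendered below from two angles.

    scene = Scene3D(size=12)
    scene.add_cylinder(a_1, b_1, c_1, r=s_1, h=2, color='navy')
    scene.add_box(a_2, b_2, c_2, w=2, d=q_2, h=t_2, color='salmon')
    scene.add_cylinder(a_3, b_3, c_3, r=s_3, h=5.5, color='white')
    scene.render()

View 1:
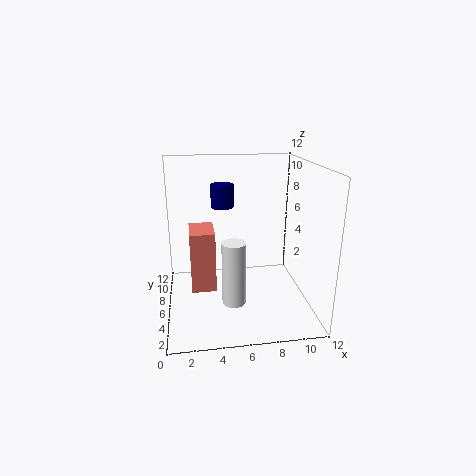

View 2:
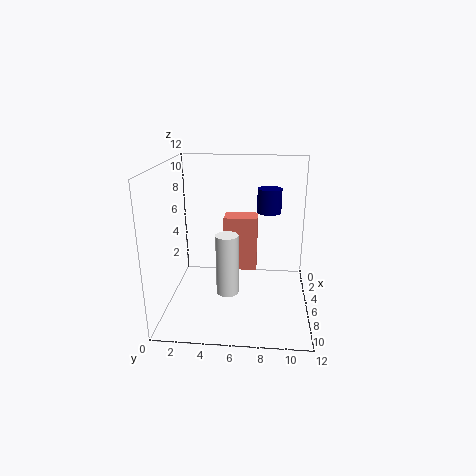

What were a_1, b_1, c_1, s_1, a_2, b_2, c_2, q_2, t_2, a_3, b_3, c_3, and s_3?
a_1 = 5, b_1 = 8.5, c_1 = 8, s_1 = 1, a_2 = 2, b_2 = 4.5, c_2 = 2, q_2 = 3, t_2 = 5, a_3 = 5.5, b_3 = 5, c_3 = 0.5, s_3 = 1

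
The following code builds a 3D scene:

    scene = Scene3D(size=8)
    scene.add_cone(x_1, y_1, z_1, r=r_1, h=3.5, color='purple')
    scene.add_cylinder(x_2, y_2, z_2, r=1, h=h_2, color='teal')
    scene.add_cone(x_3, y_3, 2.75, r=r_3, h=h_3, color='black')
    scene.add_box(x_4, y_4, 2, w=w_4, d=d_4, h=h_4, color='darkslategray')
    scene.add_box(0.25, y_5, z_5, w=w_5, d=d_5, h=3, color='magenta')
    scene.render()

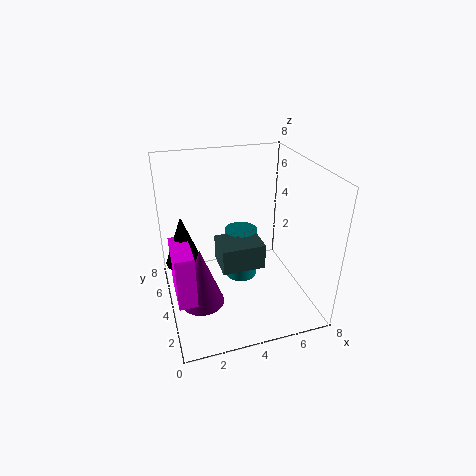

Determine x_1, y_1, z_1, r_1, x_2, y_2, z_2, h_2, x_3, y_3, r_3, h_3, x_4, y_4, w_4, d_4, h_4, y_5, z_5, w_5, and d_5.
x_1 = 1.75; y_1 = 3.75; z_1 = 0.25; r_1 = 1.25; x_2 = 4.75; y_2 = 5.75; z_2 = 0.25; h_2 = 3.25; x_3 = 1; y_3 = 4.5; r_3 = 1; h_3 = 2.75; x_4 = 3; y_4 = 3.5; w_4 = 2.5; d_4 = 2; h_4 = 1.5; y_5 = 2.25; z_5 = 1.25; w_5 = 1; d_5 = 2.5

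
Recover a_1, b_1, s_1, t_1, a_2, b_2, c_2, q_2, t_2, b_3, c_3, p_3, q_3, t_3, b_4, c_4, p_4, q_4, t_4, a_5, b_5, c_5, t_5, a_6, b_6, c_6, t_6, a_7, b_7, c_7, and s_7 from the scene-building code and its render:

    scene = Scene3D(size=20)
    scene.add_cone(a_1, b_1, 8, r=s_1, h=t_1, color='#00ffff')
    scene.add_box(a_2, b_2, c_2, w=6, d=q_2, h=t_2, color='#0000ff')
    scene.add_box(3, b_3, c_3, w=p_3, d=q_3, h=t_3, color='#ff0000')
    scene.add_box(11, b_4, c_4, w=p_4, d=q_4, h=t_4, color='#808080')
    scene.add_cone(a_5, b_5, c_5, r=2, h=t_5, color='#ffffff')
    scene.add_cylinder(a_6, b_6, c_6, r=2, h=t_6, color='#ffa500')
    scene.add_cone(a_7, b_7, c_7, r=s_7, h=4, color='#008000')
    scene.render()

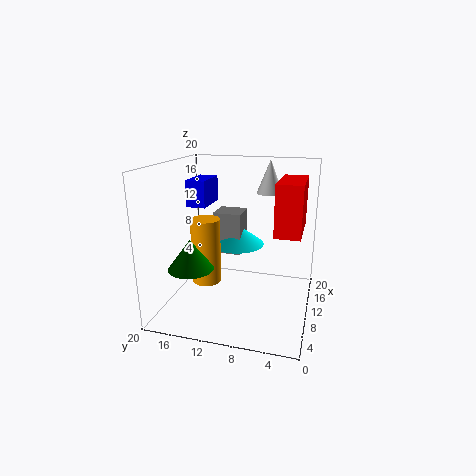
a_1 = 13; b_1 = 11; s_1 = 4; t_1 = 3; a_2 = 13; b_2 = 16; c_2 = 13; q_2 = 3; t_2 = 4; b_3 = 1; c_3 = 13; p_3 = 7; q_3 = 3; t_3 = 6; b_4 = 10; c_4 = 7; p_4 = 4; q_4 = 4; t_4 = 6; a_5 = 17; b_5 = 7; c_5 = 15; t_5 = 5; a_6 = 8; b_6 = 14; c_6 = 4; t_6 = 9; a_7 = 5; b_7 = 15; c_7 = 7; s_7 = 3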